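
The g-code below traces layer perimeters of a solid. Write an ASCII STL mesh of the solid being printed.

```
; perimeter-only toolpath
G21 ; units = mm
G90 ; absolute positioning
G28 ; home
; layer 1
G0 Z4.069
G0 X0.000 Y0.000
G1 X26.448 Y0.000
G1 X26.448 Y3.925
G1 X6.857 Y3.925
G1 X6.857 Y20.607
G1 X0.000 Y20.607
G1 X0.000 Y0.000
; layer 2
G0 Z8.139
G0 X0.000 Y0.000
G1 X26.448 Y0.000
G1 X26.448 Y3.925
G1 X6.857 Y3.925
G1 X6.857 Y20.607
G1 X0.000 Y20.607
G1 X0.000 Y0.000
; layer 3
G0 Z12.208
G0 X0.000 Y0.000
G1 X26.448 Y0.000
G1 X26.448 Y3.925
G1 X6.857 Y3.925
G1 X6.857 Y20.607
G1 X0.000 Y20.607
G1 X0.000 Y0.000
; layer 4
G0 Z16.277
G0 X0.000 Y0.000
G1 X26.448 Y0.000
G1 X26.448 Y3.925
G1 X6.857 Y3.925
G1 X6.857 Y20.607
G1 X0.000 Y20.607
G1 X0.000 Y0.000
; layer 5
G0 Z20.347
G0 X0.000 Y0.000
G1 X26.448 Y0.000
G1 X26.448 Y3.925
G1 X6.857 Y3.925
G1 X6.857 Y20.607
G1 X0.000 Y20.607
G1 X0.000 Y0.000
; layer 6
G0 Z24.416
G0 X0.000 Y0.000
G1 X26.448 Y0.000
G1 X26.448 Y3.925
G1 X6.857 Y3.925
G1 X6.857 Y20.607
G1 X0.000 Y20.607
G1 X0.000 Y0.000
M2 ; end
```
solid part
  facet normal 0.0000 0.0000 -1.0000
    outer loop
      vertex 26.448 3.925 0.000
      vertex 26.448 0.000 0.000
      vertex 0.000 0.000 0.000
    endloop
  endfacet
  facet normal 0.0000 0.0000 -1.0000
    outer loop
      vertex 6.857 3.925 0.000
      vertex 26.448 3.925 0.000
      vertex 0.000 0.000 0.000
    endloop
  endfacet
  facet normal 0.0000 0.0000 -1.0000
    outer loop
      vertex 6.857 20.607 0.000
      vertex 6.857 3.925 0.000
      vertex 0.000 0.000 0.000
    endloop
  endfacet
  facet normal 0.0000 0.0000 -1.0000
    outer loop
      vertex 0.000 20.607 0.000
      vertex 6.857 20.607 0.000
      vertex 0.000 0.000 0.000
    endloop
  endfacet
  facet normal 0.0000 0.0000 1.0000
    outer loop
      vertex 0.000 0.000 24.416
      vertex 26.448 0.000 24.416
      vertex 26.448 3.925 24.416
    endloop
  endfacet
  facet normal 0.0000 0.0000 1.0000
    outer loop
      vertex 0.000 0.000 24.416
      vertex 26.448 3.925 24.416
      vertex 6.857 3.925 24.416
    endloop
  endfacet
  facet normal 0.0000 0.0000 1.0000
    outer loop
      vertex 0.000 0.000 24.416
      vertex 6.857 3.925 24.416
      vertex 6.857 20.607 24.416
    endloop
  endfacet
  facet normal 0.0000 0.0000 1.0000
    outer loop
      vertex 0.000 0.000 24.416
      vertex 6.857 20.607 24.416
      vertex 0.000 20.607 24.416
    endloop
  endfacet
  facet normal 0.0000 -1.0000 0.0000
    outer loop
      vertex 0.000 0.000 0.000
      vertex 26.448 0.000 0.000
      vertex 26.448 0.000 24.416
    endloop
  endfacet
  facet normal 0.0000 -1.0000 0.0000
    outer loop
      vertex 0.000 0.000 0.000
      vertex 26.448 0.000 24.416
      vertex 0.000 0.000 24.416
    endloop
  endfacet
  facet normal 1.0000 0.0000 0.0000
    outer loop
      vertex 26.448 0.000 0.000
      vertex 26.448 3.925 0.000
      vertex 26.448 3.925 24.416
    endloop
  endfacet
  facet normal 1.0000 0.0000 0.0000
    outer loop
      vertex 26.448 0.000 0.000
      vertex 26.448 3.925 24.416
      vertex 26.448 0.000 24.416
    endloop
  endfacet
  facet normal 0.0000 1.0000 0.0000
    outer loop
      vertex 26.448 3.925 0.000
      vertex 6.857 3.925 0.000
      vertex 6.857 3.925 24.416
    endloop
  endfacet
  facet normal 0.0000 1.0000 0.0000
    outer loop
      vertex 26.448 3.925 0.000
      vertex 6.857 3.925 24.416
      vertex 26.448 3.925 24.416
    endloop
  endfacet
  facet normal 1.0000 0.0000 0.0000
    outer loop
      vertex 6.857 3.925 0.000
      vertex 6.857 20.607 0.000
      vertex 6.857 20.607 24.416
    endloop
  endfacet
  facet normal 1.0000 0.0000 0.0000
    outer loop
      vertex 6.857 3.925 0.000
      vertex 6.857 20.607 24.416
      vertex 6.857 3.925 24.416
    endloop
  endfacet
  facet normal 0.0000 1.0000 0.0000
    outer loop
      vertex 6.857 20.607 0.000
      vertex 0.000 20.607 0.000
      vertex 0.000 20.607 24.416
    endloop
  endfacet
  facet normal 0.0000 1.0000 0.0000
    outer loop
      vertex 6.857 20.607 0.000
      vertex 0.000 20.607 24.416
      vertex 6.857 20.607 24.416
    endloop
  endfacet
  facet normal -1.0000 0.0000 0.0000
    outer loop
      vertex 0.000 20.607 0.000
      vertex 0.000 0.000 0.000
      vertex 0.000 0.000 24.416
    endloop
  endfacet
  facet normal -1.0000 0.0000 0.0000
    outer loop
      vertex 0.000 20.607 0.000
      vertex 0.000 0.000 24.416
      vertex 0.000 20.607 24.416
    endloop
  endfacet
endsolid part

The G0 Z moves step by Δz≈4.069 mm. Every layer's G1 loop is the same polygon, so the solid is a straight extrusion of it from z=0 to z≈24.4. Closing with flat bottom and top caps and triangulating gives 20 facets — an L-shaped prism: outer 26.4 × 20.6 mm, arm thicknesses ≈ 3.92 mm (horizontal) and 6.86 mm (vertical), extruded 24.4 mm in z.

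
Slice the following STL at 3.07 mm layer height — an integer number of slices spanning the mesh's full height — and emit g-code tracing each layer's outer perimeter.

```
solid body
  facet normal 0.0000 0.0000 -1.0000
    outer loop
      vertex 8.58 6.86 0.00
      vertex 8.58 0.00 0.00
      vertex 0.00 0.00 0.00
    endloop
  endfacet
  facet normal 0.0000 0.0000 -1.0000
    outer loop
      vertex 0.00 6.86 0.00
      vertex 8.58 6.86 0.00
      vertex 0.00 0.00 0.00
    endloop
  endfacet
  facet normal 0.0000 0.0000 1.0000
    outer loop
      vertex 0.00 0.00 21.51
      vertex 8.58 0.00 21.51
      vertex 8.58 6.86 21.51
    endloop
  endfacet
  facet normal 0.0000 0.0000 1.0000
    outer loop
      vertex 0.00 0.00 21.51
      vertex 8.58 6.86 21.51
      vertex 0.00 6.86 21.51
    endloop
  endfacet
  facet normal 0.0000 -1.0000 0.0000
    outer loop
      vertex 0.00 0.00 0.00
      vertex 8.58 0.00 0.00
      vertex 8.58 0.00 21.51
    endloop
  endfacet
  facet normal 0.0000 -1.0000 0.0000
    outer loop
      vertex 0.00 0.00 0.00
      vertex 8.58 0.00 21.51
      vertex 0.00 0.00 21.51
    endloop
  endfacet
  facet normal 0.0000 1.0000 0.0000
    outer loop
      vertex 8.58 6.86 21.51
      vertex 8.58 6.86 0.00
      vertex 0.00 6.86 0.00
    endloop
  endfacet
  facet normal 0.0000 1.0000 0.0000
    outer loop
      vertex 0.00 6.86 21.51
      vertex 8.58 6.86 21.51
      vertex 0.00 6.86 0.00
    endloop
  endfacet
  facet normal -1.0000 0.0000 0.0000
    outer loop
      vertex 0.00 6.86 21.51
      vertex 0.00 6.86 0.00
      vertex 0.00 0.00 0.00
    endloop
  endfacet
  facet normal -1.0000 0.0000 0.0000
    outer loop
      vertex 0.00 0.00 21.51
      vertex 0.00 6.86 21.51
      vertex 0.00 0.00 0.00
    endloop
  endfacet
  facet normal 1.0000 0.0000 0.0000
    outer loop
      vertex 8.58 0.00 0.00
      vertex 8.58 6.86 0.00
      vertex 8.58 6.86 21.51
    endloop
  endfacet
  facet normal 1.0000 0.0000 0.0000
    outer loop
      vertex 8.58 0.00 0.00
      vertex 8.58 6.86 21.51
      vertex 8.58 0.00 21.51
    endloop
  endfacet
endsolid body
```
; perimeter-only toolpath
G21 ; units = mm
G90 ; absolute positioning
G28 ; home
; layer 1
G0 Z3.07
G0 X0.00 Y0.00
G1 X8.58 Y0.00
G1 X8.58 Y6.86
G1 X0.00 Y6.86
G1 X0.00 Y0.00
; layer 2
G0 Z6.15
G0 X0.00 Y0.00
G1 X8.58 Y0.00
G1 X8.58 Y6.86
G1 X0.00 Y6.86
G1 X0.00 Y0.00
; layer 3
G0 Z9.22
G0 X0.00 Y0.00
G1 X8.58 Y0.00
G1 X8.58 Y6.86
G1 X0.00 Y6.86
G1 X0.00 Y0.00
; layer 4
G0 Z12.29
G0 X0.00 Y0.00
G1 X8.58 Y0.00
G1 X8.58 Y6.86
G1 X0.00 Y6.86
G1 X0.00 Y0.00
; layer 5
G0 Z15.36
G0 X0.00 Y0.00
G1 X8.58 Y0.00
G1 X8.58 Y6.86
G1 X0.00 Y6.86
G1 X0.00 Y0.00
; layer 6
G0 Z18.44
G0 X0.00 Y0.00
G1 X8.58 Y0.00
G1 X8.58 Y6.86
G1 X0.00 Y6.86
G1 X0.00 Y0.00
; layer 7
G0 Z21.51
G0 X0.00 Y0.00
G1 X8.58 Y0.00
G1 X8.58 Y6.86
G1 X0.00 Y6.86
G1 X0.00 Y0.00
M2 ; end

The solid is a rectangular box, roughly 8.58 × 6.86 mm footprint and 21.5 mm tall. Slicing at Δz = 3.07 mm — 7 equal slices spanning the solid's height, so layer i sits at z = i·h/7 — gives 7 non-empty perimeters. Each is a 4-segment closed polygon; G0 lifts to the layer z and rapids to the start vertex, then G1 traces the edges.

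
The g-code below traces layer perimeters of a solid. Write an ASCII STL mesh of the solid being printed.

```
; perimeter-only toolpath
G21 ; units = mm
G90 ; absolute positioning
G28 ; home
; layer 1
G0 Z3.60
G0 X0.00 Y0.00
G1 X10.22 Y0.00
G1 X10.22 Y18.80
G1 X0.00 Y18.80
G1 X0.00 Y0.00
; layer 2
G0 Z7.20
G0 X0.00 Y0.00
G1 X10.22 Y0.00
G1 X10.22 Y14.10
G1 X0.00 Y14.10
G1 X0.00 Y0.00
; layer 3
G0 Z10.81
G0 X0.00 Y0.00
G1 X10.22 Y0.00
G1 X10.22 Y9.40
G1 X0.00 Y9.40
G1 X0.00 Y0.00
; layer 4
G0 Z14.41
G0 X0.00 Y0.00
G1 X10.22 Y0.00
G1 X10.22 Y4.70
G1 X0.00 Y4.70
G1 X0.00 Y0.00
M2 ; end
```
solid part
  facet normal 0.0000 0.0000 -1.0000
    outer loop
      vertex 10.22 23.50 0.00
      vertex 10.22 0.00 0.00
      vertex 0.00 0.00 0.00
    endloop
  endfacet
  facet normal 0.0000 0.0000 -1.0000
    outer loop
      vertex 0.00 23.50 0.00
      vertex 10.22 23.50 0.00
      vertex 0.00 0.00 0.00
    endloop
  endfacet
  facet normal 0.0000 -1.0000 0.0000
    outer loop
      vertex 0.00 0.00 0.00
      vertex 10.22 0.00 0.00
      vertex 10.22 0.00 18.01
    endloop
  endfacet
  facet normal 0.0000 -1.0000 0.0000
    outer loop
      vertex 0.00 0.00 0.00
      vertex 10.22 0.00 18.01
      vertex 0.00 0.00 18.01
    endloop
  endfacet
  facet normal 0.0000 0.6083 0.7937
    outer loop
      vertex 0.00 0.00 18.01
      vertex 10.22 0.00 18.01
      vertex 10.22 23.50 0.00
    endloop
  endfacet
  facet normal 0.0000 0.6083 0.7937
    outer loop
      vertex 0.00 0.00 18.01
      vertex 10.22 23.50 0.00
      vertex 0.00 23.50 0.00
    endloop
  endfacet
  facet normal -1.0000 0.0000 0.0000
    outer loop
      vertex 0.00 0.00 18.01
      vertex 0.00 23.50 0.00
      vertex 0.00 0.00 0.00
    endloop
  endfacet
  facet normal 1.0000 0.0000 0.0000
    outer loop
      vertex 10.22 0.00 0.00
      vertex 10.22 23.50 0.00
      vertex 10.22 0.00 18.01
    endloop
  endfacet
endsolid part

The G0 Z moves step by Δz≈3.60 mm. The G1 loops shrink linearly with z, so the solid tapers from its base footprint up to z≈18. Closing with a flat bottom cap and the tapered top and triangulating gives 8 facets — a wedge (ramp): 10.2 × 23.5 mm base, rising to 18 mm along the y=0 edge and sloping linearly to z=0 at y=23.5.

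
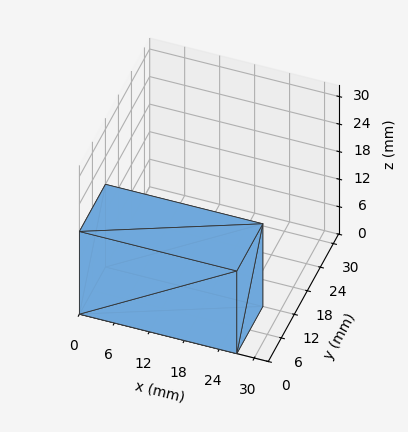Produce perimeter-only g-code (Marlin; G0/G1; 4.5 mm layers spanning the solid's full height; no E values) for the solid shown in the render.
Reading the render: the shape is a rectangular box, roughly 27 × 12 mm footprint and 18 mm tall (dimensions read to the nearest mm from the axis ticks). For the g-code, the solid's height is divided into equal slices at the stated Δz and each level perimeter traced with G1 moves after a G0 lift.

; perimeter-only toolpath
G21 ; units = mm
G90 ; absolute positioning
G28 ; home
; layer 1
G0 Z4.5
G0 X0.0 Y0.0
G1 X27.0 Y0.0
G1 X27.0 Y12.0
G1 X0.0 Y12.0
G1 X0.0 Y0.0
; layer 2
G0 Z9.0
G0 X0.0 Y0.0
G1 X27.0 Y0.0
G1 X27.0 Y12.0
G1 X0.0 Y12.0
G1 X0.0 Y0.0
; layer 3
G0 Z13.5
G0 X0.0 Y0.0
G1 X27.0 Y0.0
G1 X27.0 Y12.0
G1 X0.0 Y12.0
G1 X0.0 Y0.0
; layer 4
G0 Z18.0
G0 X0.0 Y0.0
G1 X27.0 Y0.0
G1 X27.0 Y12.0
G1 X0.0 Y12.0
G1 X0.0 Y0.0
M2 ; end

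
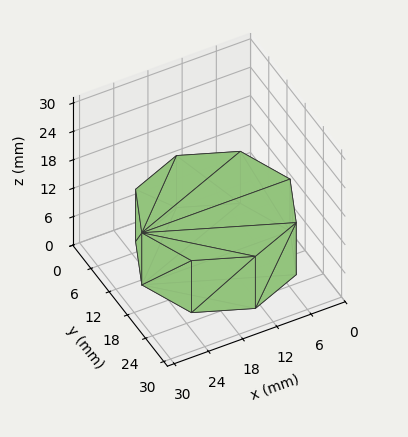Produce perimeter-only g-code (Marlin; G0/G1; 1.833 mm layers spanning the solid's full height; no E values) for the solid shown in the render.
Reading the render: the shape is a regular 8-sided prism (a cylinder approximated with 8 flat sides), circumscribed radius ≈ 13 mm, height ≈ 11 mm (dimensions read to the nearest mm from the axis ticks). For the g-code, the solid's height is divided into equal slices at the stated Δz and each level perimeter traced with G1 moves after a G0 lift.

; perimeter-only toolpath
G21 ; units = mm
G90 ; absolute positioning
G28 ; home
; layer 1
G0 Z1.833
G0 X26.000 Y13.000
G1 X22.192 Y22.192
G1 X13.000 Y26.000
G1 X3.808 Y22.192
G1 X0.000 Y13.000
G1 X3.808 Y3.808
G1 X13.000 Y0.000
G1 X22.192 Y3.808
G1 X26.000 Y13.000
; layer 2
G0 Z3.667
G0 X26.000 Y13.000
G1 X22.192 Y22.192
G1 X13.000 Y26.000
G1 X3.808 Y22.192
G1 X0.000 Y13.000
G1 X3.808 Y3.808
G1 X13.000 Y0.000
G1 X22.192 Y3.808
G1 X26.000 Y13.000
; layer 3
G0 Z5.500
G0 X26.000 Y13.000
G1 X22.192 Y22.192
G1 X13.000 Y26.000
G1 X3.808 Y22.192
G1 X0.000 Y13.000
G1 X3.808 Y3.808
G1 X13.000 Y0.000
G1 X22.192 Y3.808
G1 X26.000 Y13.000
; layer 4
G0 Z7.333
G0 X26.000 Y13.000
G1 X22.192 Y22.192
G1 X13.000 Y26.000
G1 X3.808 Y22.192
G1 X0.000 Y13.000
G1 X3.808 Y3.808
G1 X13.000 Y0.000
G1 X22.192 Y3.808
G1 X26.000 Y13.000
; layer 5
G0 Z9.167
G0 X26.000 Y13.000
G1 X22.192 Y22.192
G1 X13.000 Y26.000
G1 X3.808 Y22.192
G1 X0.000 Y13.000
G1 X3.808 Y3.808
G1 X13.000 Y0.000
G1 X22.192 Y3.808
G1 X26.000 Y13.000
; layer 6
G0 Z11.000
G0 X26.000 Y13.000
G1 X22.192 Y22.192
G1 X13.000 Y26.000
G1 X3.808 Y22.192
G1 X0.000 Y13.000
G1 X3.808 Y3.808
G1 X13.000 Y0.000
G1 X22.192 Y3.808
G1 X26.000 Y13.000
M2 ; end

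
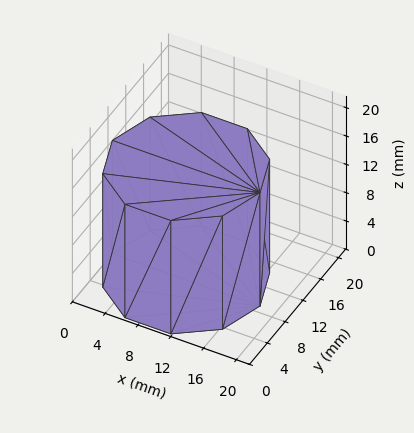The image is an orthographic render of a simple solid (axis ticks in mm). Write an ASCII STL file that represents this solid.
Reading the render: the shape is a regular 10-sided prism (a cylinder approximated with 10 flat sides), circumscribed radius ≈ 9 mm, height ≈ 16 mm (dimensions read to the nearest mm from the axis ticks). For the STL, each face is triangulated and given an outward normal.

solid part
  facet normal 0.0000 0.0000 -1.0000
    outer loop
      vertex 11.8 17.6 0.0
      vertex 16.3 14.3 0.0
      vertex 18.0 9.0 0.0
    endloop
  endfacet
  facet normal 0.0000 0.0000 -1.0000
    outer loop
      vertex 6.2 17.6 0.0
      vertex 11.8 17.6 0.0
      vertex 18.0 9.0 0.0
    endloop
  endfacet
  facet normal 0.0000 0.0000 -1.0000
    outer loop
      vertex 1.7 14.3 0.0
      vertex 6.2 17.6 0.0
      vertex 18.0 9.0 0.0
    endloop
  endfacet
  facet normal 0.0000 0.0000 -1.0000
    outer loop
      vertex 0.0 9.0 0.0
      vertex 1.7 14.3 0.0
      vertex 18.0 9.0 0.0
    endloop
  endfacet
  facet normal 0.0000 0.0000 -1.0000
    outer loop
      vertex 1.7 3.7 0.0
      vertex 0.0 9.0 0.0
      vertex 18.0 9.0 0.0
    endloop
  endfacet
  facet normal 0.0000 0.0000 -1.0000
    outer loop
      vertex 6.2 0.4 0.0
      vertex 1.7 3.7 0.0
      vertex 18.0 9.0 0.0
    endloop
  endfacet
  facet normal 0.0000 0.0000 -1.0000
    outer loop
      vertex 11.8 0.4 0.0
      vertex 6.2 0.4 0.0
      vertex 18.0 9.0 0.0
    endloop
  endfacet
  facet normal 0.0000 0.0000 -1.0000
    outer loop
      vertex 16.3 3.7 0.0
      vertex 11.8 0.4 0.0
      vertex 18.0 9.0 0.0
    endloop
  endfacet
  facet normal 0.0000 0.0000 1.0000
    outer loop
      vertex 18.0 9.0 16.0
      vertex 16.3 14.3 16.0
      vertex 11.8 17.6 16.0
    endloop
  endfacet
  facet normal 0.0000 0.0000 1.0000
    outer loop
      vertex 18.0 9.0 16.0
      vertex 11.8 17.6 16.0
      vertex 6.2 17.6 16.0
    endloop
  endfacet
  facet normal 0.0000 0.0000 1.0000
    outer loop
      vertex 18.0 9.0 16.0
      vertex 6.2 17.6 16.0
      vertex 1.7 14.3 16.0
    endloop
  endfacet
  facet normal 0.0000 0.0000 1.0000
    outer loop
      vertex 18.0 9.0 16.0
      vertex 1.7 14.3 16.0
      vertex 0.0 9.0 16.0
    endloop
  endfacet
  facet normal 0.0000 0.0000 1.0000
    outer loop
      vertex 18.0 9.0 16.0
      vertex 0.0 9.0 16.0
      vertex 1.7 3.7 16.0
    endloop
  endfacet
  facet normal 0.0000 0.0000 1.0000
    outer loop
      vertex 18.0 9.0 16.0
      vertex 1.7 3.7 16.0
      vertex 6.2 0.4 16.0
    endloop
  endfacet
  facet normal 0.0000 0.0000 1.0000
    outer loop
      vertex 18.0 9.0 16.0
      vertex 6.2 0.4 16.0
      vertex 11.8 0.4 16.0
    endloop
  endfacet
  facet normal 0.0000 0.0000 1.0000
    outer loop
      vertex 18.0 9.0 16.0
      vertex 11.8 0.4 16.0
      vertex 16.3 3.7 16.0
    endloop
  endfacet
  facet normal 0.9522 0.3054 0.0000
    outer loop
      vertex 18.0 9.0 0.0
      vertex 16.3 14.3 0.0
      vertex 16.3 14.3 16.0
    endloop
  endfacet
  facet normal 0.9522 0.3054 0.0000
    outer loop
      vertex 18.0 9.0 0.0
      vertex 16.3 14.3 16.0
      vertex 18.0 9.0 16.0
    endloop
  endfacet
  facet normal 0.5914 0.8064 0.0000
    outer loop
      vertex 16.3 14.3 0.0
      vertex 11.8 17.6 0.0
      vertex 11.8 17.6 16.0
    endloop
  endfacet
  facet normal 0.5914 0.8064 0.0000
    outer loop
      vertex 16.3 14.3 0.0
      vertex 11.8 17.6 16.0
      vertex 16.3 14.3 16.0
    endloop
  endfacet
  facet normal 0.0000 1.0000 0.0000
    outer loop
      vertex 11.8 17.6 0.0
      vertex 6.2 17.6 0.0
      vertex 6.2 17.6 16.0
    endloop
  endfacet
  facet normal 0.0000 1.0000 0.0000
    outer loop
      vertex 11.8 17.6 0.0
      vertex 6.2 17.6 16.0
      vertex 11.8 17.6 16.0
    endloop
  endfacet
  facet normal -0.5914 0.8064 0.0000
    outer loop
      vertex 6.2 17.6 0.0
      vertex 1.7 14.3 0.0
      vertex 1.7 14.3 16.0
    endloop
  endfacet
  facet normal -0.5914 0.8064 0.0000
    outer loop
      vertex 6.2 17.6 0.0
      vertex 1.7 14.3 16.0
      vertex 6.2 17.6 16.0
    endloop
  endfacet
  facet normal -0.9522 0.3054 0.0000
    outer loop
      vertex 1.7 14.3 0.0
      vertex 0.0 9.0 0.0
      vertex 0.0 9.0 16.0
    endloop
  endfacet
  facet normal -0.9522 0.3054 0.0000
    outer loop
      vertex 1.7 14.3 0.0
      vertex 0.0 9.0 16.0
      vertex 1.7 14.3 16.0
    endloop
  endfacet
  facet normal -0.9522 -0.3054 0.0000
    outer loop
      vertex 0.0 9.0 0.0
      vertex 1.7 3.7 0.0
      vertex 1.7 3.7 16.0
    endloop
  endfacet
  facet normal -0.9522 -0.3054 0.0000
    outer loop
      vertex 0.0 9.0 0.0
      vertex 1.7 3.7 16.0
      vertex 0.0 9.0 16.0
    endloop
  endfacet
  facet normal -0.5914 -0.8064 0.0000
    outer loop
      vertex 1.7 3.7 0.0
      vertex 6.2 0.4 0.0
      vertex 6.2 0.4 16.0
    endloop
  endfacet
  facet normal -0.5914 -0.8064 0.0000
    outer loop
      vertex 1.7 3.7 0.0
      vertex 6.2 0.4 16.0
      vertex 1.7 3.7 16.0
    endloop
  endfacet
  facet normal 0.0000 -1.0000 0.0000
    outer loop
      vertex 6.2 0.4 0.0
      vertex 11.8 0.4 0.0
      vertex 11.8 0.4 16.0
    endloop
  endfacet
  facet normal 0.0000 -1.0000 0.0000
    outer loop
      vertex 6.2 0.4 0.0
      vertex 11.8 0.4 16.0
      vertex 6.2 0.4 16.0
    endloop
  endfacet
  facet normal 0.5914 -0.8064 0.0000
    outer loop
      vertex 11.8 0.4 0.0
      vertex 16.3 3.7 0.0
      vertex 16.3 3.7 16.0
    endloop
  endfacet
  facet normal 0.5914 -0.8064 0.0000
    outer loop
      vertex 11.8 0.4 0.0
      vertex 16.3 3.7 16.0
      vertex 11.8 0.4 16.0
    endloop
  endfacet
  facet normal 0.9522 -0.3054 0.0000
    outer loop
      vertex 16.3 3.7 0.0
      vertex 18.0 9.0 0.0
      vertex 18.0 9.0 16.0
    endloop
  endfacet
  facet normal 0.9522 -0.3054 0.0000
    outer loop
      vertex 16.3 3.7 0.0
      vertex 18.0 9.0 16.0
      vertex 16.3 3.7 16.0
    endloop
  endfacet
endsolid part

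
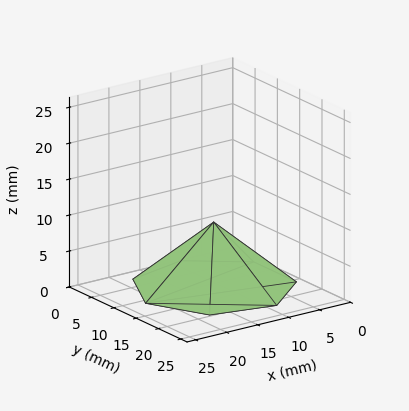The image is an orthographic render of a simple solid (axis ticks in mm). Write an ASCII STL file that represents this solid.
Reading the render: the shape is a regular 7-sided pyramid, base circumscribed radius ≈ 11 mm, apex at z ≈ 9 mm (dimensions read to the nearest mm from the axis ticks). For the STL, each face is triangulated and given an outward normal.

solid part
  facet normal 0.0000 0.0000 -1.0000
    outer loop
      vertex 8.55 21.72 0.00
      vertex 17.86 19.60 0.00
      vertex 22.00 11.00 0.00
    endloop
  endfacet
  facet normal 0.0000 0.0000 -1.0000
    outer loop
      vertex 1.09 15.77 0.00
      vertex 8.55 21.72 0.00
      vertex 22.00 11.00 0.00
    endloop
  endfacet
  facet normal 0.0000 0.0000 -1.0000
    outer loop
      vertex 1.09 6.23 0.00
      vertex 1.09 15.77 0.00
      vertex 22.00 11.00 0.00
    endloop
  endfacet
  facet normal 0.0000 0.0000 -1.0000
    outer loop
      vertex 8.55 0.28 0.00
      vertex 1.09 6.23 0.00
      vertex 22.00 11.00 0.00
    endloop
  endfacet
  facet normal 0.0000 0.0000 -1.0000
    outer loop
      vertex 17.86 2.40 0.00
      vertex 8.55 0.28 0.00
      vertex 22.00 11.00 0.00
    endloop
  endfacet
  facet normal 0.6057 0.2916 0.7403
    outer loop
      vertex 22.00 11.00 0.00
      vertex 17.86 19.60 0.00
      vertex 11.00 11.00 9.00
    endloop
  endfacet
  facet normal 0.1493 0.6556 0.7402
    outer loop
      vertex 17.86 19.60 0.00
      vertex 8.55 21.72 0.00
      vertex 11.00 11.00 9.00
    endloop
  endfacet
  facet normal -0.4192 0.5256 0.7402
    outer loop
      vertex 8.55 21.72 0.00
      vertex 1.09 15.77 0.00
      vertex 11.00 11.00 9.00
    endloop
  endfacet
  facet normal -0.6723 0.0000 0.7403
    outer loop
      vertex 1.09 15.77 0.00
      vertex 1.09 6.23 0.00
      vertex 11.00 11.00 9.00
    endloop
  endfacet
  facet normal -0.4192 -0.5256 0.7402
    outer loop
      vertex 1.09 6.23 0.00
      vertex 8.55 0.28 0.00
      vertex 11.00 11.00 9.00
    endloop
  endfacet
  facet normal 0.1493 -0.6556 0.7402
    outer loop
      vertex 8.55 0.28 0.00
      vertex 17.86 2.40 0.00
      vertex 11.00 11.00 9.00
    endloop
  endfacet
  facet normal 0.6057 -0.2916 0.7403
    outer loop
      vertex 17.86 2.40 0.00
      vertex 22.00 11.00 0.00
      vertex 11.00 11.00 9.00
    endloop
  endfacet
endsolid part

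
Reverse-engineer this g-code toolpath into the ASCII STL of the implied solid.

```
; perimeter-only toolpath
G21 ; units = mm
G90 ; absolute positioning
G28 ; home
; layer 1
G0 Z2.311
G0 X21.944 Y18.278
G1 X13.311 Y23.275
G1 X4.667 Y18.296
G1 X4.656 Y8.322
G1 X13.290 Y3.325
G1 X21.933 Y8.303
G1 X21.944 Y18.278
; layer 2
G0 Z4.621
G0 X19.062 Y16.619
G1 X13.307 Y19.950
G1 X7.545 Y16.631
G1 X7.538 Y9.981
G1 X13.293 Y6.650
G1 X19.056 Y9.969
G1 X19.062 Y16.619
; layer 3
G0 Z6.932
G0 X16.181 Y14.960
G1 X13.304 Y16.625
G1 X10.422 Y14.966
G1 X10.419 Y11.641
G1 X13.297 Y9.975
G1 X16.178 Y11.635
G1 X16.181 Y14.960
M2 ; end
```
solid part
  facet normal 0.0000 0.0000 -1.0000
    outer loop
      vertex 1.789 19.962 0.000
      vertex 13.314 26.600 0.000
      vertex 24.825 19.938 0.000
    endloop
  endfacet
  facet normal 0.0000 0.0000 -1.0000
    outer loop
      vertex 1.775 6.662 0.000
      vertex 1.789 19.962 0.000
      vertex 24.825 19.938 0.000
    endloop
  endfacet
  facet normal 0.0000 0.0000 -1.0000
    outer loop
      vertex 13.286 0.000 0.000
      vertex 1.775 6.662 0.000
      vertex 24.825 19.938 0.000
    endloop
  endfacet
  facet normal 0.0000 0.0000 -1.0000
    outer loop
      vertex 24.811 6.638 0.000
      vertex 13.286 0.000 0.000
      vertex 24.825 19.938 0.000
    endloop
  endfacet
  facet normal 0.3135 0.5417 0.7800
    outer loop
      vertex 24.825 19.938 0.000
      vertex 13.314 26.600 0.000
      vertex 13.300 13.300 9.242
    endloop
  endfacet
  facet normal -0.3124 0.5423 0.7800
    outer loop
      vertex 13.314 26.600 0.000
      vertex 1.789 19.962 0.000
      vertex 13.300 13.300 9.242
    endloop
  endfacet
  facet normal -0.6258 0.0007 0.7800
    outer loop
      vertex 1.789 19.962 0.000
      vertex 1.775 6.662 0.000
      vertex 13.300 13.300 9.242
    endloop
  endfacet
  facet normal -0.3135 -0.5417 0.7800
    outer loop
      vertex 1.775 6.662 0.000
      vertex 13.286 0.000 0.000
      vertex 13.300 13.300 9.242
    endloop
  endfacet
  facet normal 0.3124 -0.5423 0.7800
    outer loop
      vertex 13.286 0.000 0.000
      vertex 24.811 6.638 0.000
      vertex 13.300 13.300 9.242
    endloop
  endfacet
  facet normal 0.6258 -0.0007 0.7800
    outer loop
      vertex 24.811 6.638 0.000
      vertex 24.825 19.938 0.000
      vertex 13.300 13.300 9.242
    endloop
  endfacet
endsolid part

The G0 Z moves step by Δz≈2.311 mm. The G1 loops shrink linearly with z, so the solid tapers from its base footprint up to z≈9.24. Closing with a flat bottom cap and the tapered top and triangulating gives 10 facets — a regular 6-sided pyramid, base circumscribed radius ≈ 13.3 mm, apex at z ≈ 9.24 mm.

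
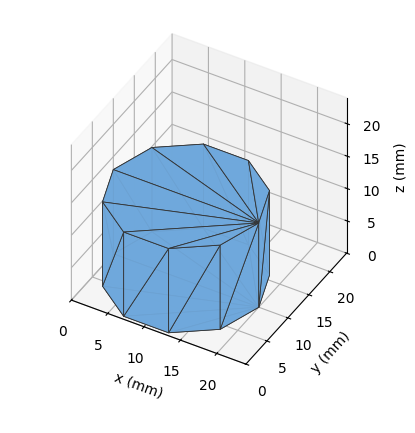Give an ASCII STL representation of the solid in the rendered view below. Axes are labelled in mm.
Reading the render: the shape is a regular 10-sided prism (a cylinder approximated with 10 flat sides), circumscribed radius ≈ 10 mm, height ≈ 13 mm (dimensions read to the nearest mm from the axis ticks). For the STL, each face is triangulated and given an outward normal.

solid part
  facet normal 0.0000 0.0000 -1.0000
    outer loop
      vertex 13.09 19.51 0.00
      vertex 18.09 15.88 0.00
      vertex 20.00 10.00 0.00
    endloop
  endfacet
  facet normal 0.0000 0.0000 -1.0000
    outer loop
      vertex 6.91 19.51 0.00
      vertex 13.09 19.51 0.00
      vertex 20.00 10.00 0.00
    endloop
  endfacet
  facet normal 0.0000 0.0000 -1.0000
    outer loop
      vertex 1.91 15.88 0.00
      vertex 6.91 19.51 0.00
      vertex 20.00 10.00 0.00
    endloop
  endfacet
  facet normal 0.0000 0.0000 -1.0000
    outer loop
      vertex 0.00 10.00 0.00
      vertex 1.91 15.88 0.00
      vertex 20.00 10.00 0.00
    endloop
  endfacet
  facet normal 0.0000 0.0000 -1.0000
    outer loop
      vertex 1.91 4.12 0.00
      vertex 0.00 10.00 0.00
      vertex 20.00 10.00 0.00
    endloop
  endfacet
  facet normal 0.0000 0.0000 -1.0000
    outer loop
      vertex 6.91 0.49 0.00
      vertex 1.91 4.12 0.00
      vertex 20.00 10.00 0.00
    endloop
  endfacet
  facet normal 0.0000 0.0000 -1.0000
    outer loop
      vertex 13.09 0.49 0.00
      vertex 6.91 0.49 0.00
      vertex 20.00 10.00 0.00
    endloop
  endfacet
  facet normal 0.0000 0.0000 -1.0000
    outer loop
      vertex 18.09 4.12 0.00
      vertex 13.09 0.49 0.00
      vertex 20.00 10.00 0.00
    endloop
  endfacet
  facet normal 0.0000 0.0000 1.0000
    outer loop
      vertex 20.00 10.00 13.00
      vertex 18.09 15.88 13.00
      vertex 13.09 19.51 13.00
    endloop
  endfacet
  facet normal 0.0000 0.0000 1.0000
    outer loop
      vertex 20.00 10.00 13.00
      vertex 13.09 19.51 13.00
      vertex 6.91 19.51 13.00
    endloop
  endfacet
  facet normal 0.0000 0.0000 1.0000
    outer loop
      vertex 20.00 10.00 13.00
      vertex 6.91 19.51 13.00
      vertex 1.91 15.88 13.00
    endloop
  endfacet
  facet normal 0.0000 0.0000 1.0000
    outer loop
      vertex 20.00 10.00 13.00
      vertex 1.91 15.88 13.00
      vertex 0.00 10.00 13.00
    endloop
  endfacet
  facet normal 0.0000 0.0000 1.0000
    outer loop
      vertex 20.00 10.00 13.00
      vertex 0.00 10.00 13.00
      vertex 1.91 4.12 13.00
    endloop
  endfacet
  facet normal 0.0000 0.0000 1.0000
    outer loop
      vertex 20.00 10.00 13.00
      vertex 1.91 4.12 13.00
      vertex 6.91 0.49 13.00
    endloop
  endfacet
  facet normal 0.0000 0.0000 1.0000
    outer loop
      vertex 20.00 10.00 13.00
      vertex 6.91 0.49 13.00
      vertex 13.09 0.49 13.00
    endloop
  endfacet
  facet normal 0.0000 0.0000 1.0000
    outer loop
      vertex 20.00 10.00 13.00
      vertex 13.09 0.49 13.00
      vertex 18.09 4.12 13.00
    endloop
  endfacet
  facet normal 0.9511 0.3089 0.0000
    outer loop
      vertex 20.00 10.00 0.00
      vertex 18.09 15.88 0.00
      vertex 18.09 15.88 13.00
    endloop
  endfacet
  facet normal 0.9511 0.3089 0.0000
    outer loop
      vertex 20.00 10.00 0.00
      vertex 18.09 15.88 13.00
      vertex 20.00 10.00 13.00
    endloop
  endfacet
  facet normal 0.5875 0.8092 0.0000
    outer loop
      vertex 18.09 15.88 0.00
      vertex 13.09 19.51 0.00
      vertex 13.09 19.51 13.00
    endloop
  endfacet
  facet normal 0.5875 0.8092 0.0000
    outer loop
      vertex 18.09 15.88 0.00
      vertex 13.09 19.51 13.00
      vertex 18.09 15.88 13.00
    endloop
  endfacet
  facet normal 0.0000 1.0000 0.0000
    outer loop
      vertex 13.09 19.51 0.00
      vertex 6.91 19.51 0.00
      vertex 6.91 19.51 13.00
    endloop
  endfacet
  facet normal 0.0000 1.0000 0.0000
    outer loop
      vertex 13.09 19.51 0.00
      vertex 6.91 19.51 13.00
      vertex 13.09 19.51 13.00
    endloop
  endfacet
  facet normal -0.5875 0.8092 0.0000
    outer loop
      vertex 6.91 19.51 0.00
      vertex 1.91 15.88 0.00
      vertex 1.91 15.88 13.00
    endloop
  endfacet
  facet normal -0.5875 0.8092 0.0000
    outer loop
      vertex 6.91 19.51 0.00
      vertex 1.91 15.88 13.00
      vertex 6.91 19.51 13.00
    endloop
  endfacet
  facet normal -0.9511 0.3089 0.0000
    outer loop
      vertex 1.91 15.88 0.00
      vertex 0.00 10.00 0.00
      vertex 0.00 10.00 13.00
    endloop
  endfacet
  facet normal -0.9511 0.3089 0.0000
    outer loop
      vertex 1.91 15.88 0.00
      vertex 0.00 10.00 13.00
      vertex 1.91 15.88 13.00
    endloop
  endfacet
  facet normal -0.9511 -0.3089 0.0000
    outer loop
      vertex 0.00 10.00 0.00
      vertex 1.91 4.12 0.00
      vertex 1.91 4.12 13.00
    endloop
  endfacet
  facet normal -0.9511 -0.3089 0.0000
    outer loop
      vertex 0.00 10.00 0.00
      vertex 1.91 4.12 13.00
      vertex 0.00 10.00 13.00
    endloop
  endfacet
  facet normal -0.5875 -0.8092 0.0000
    outer loop
      vertex 1.91 4.12 0.00
      vertex 6.91 0.49 0.00
      vertex 6.91 0.49 13.00
    endloop
  endfacet
  facet normal -0.5875 -0.8092 0.0000
    outer loop
      vertex 1.91 4.12 0.00
      vertex 6.91 0.49 13.00
      vertex 1.91 4.12 13.00
    endloop
  endfacet
  facet normal 0.0000 -1.0000 0.0000
    outer loop
      vertex 6.91 0.49 0.00
      vertex 13.09 0.49 0.00
      vertex 13.09 0.49 13.00
    endloop
  endfacet
  facet normal 0.0000 -1.0000 0.0000
    outer loop
      vertex 6.91 0.49 0.00
      vertex 13.09 0.49 13.00
      vertex 6.91 0.49 13.00
    endloop
  endfacet
  facet normal 0.5875 -0.8092 0.0000
    outer loop
      vertex 13.09 0.49 0.00
      vertex 18.09 4.12 0.00
      vertex 18.09 4.12 13.00
    endloop
  endfacet
  facet normal 0.5875 -0.8092 0.0000
    outer loop
      vertex 13.09 0.49 0.00
      vertex 18.09 4.12 13.00
      vertex 13.09 0.49 13.00
    endloop
  endfacet
  facet normal 0.9511 -0.3089 0.0000
    outer loop
      vertex 18.09 4.12 0.00
      vertex 20.00 10.00 0.00
      vertex 20.00 10.00 13.00
    endloop
  endfacet
  facet normal 0.9511 -0.3089 0.0000
    outer loop
      vertex 18.09 4.12 0.00
      vertex 20.00 10.00 13.00
      vertex 18.09 4.12 13.00
    endloop
  endfacet
endsolid part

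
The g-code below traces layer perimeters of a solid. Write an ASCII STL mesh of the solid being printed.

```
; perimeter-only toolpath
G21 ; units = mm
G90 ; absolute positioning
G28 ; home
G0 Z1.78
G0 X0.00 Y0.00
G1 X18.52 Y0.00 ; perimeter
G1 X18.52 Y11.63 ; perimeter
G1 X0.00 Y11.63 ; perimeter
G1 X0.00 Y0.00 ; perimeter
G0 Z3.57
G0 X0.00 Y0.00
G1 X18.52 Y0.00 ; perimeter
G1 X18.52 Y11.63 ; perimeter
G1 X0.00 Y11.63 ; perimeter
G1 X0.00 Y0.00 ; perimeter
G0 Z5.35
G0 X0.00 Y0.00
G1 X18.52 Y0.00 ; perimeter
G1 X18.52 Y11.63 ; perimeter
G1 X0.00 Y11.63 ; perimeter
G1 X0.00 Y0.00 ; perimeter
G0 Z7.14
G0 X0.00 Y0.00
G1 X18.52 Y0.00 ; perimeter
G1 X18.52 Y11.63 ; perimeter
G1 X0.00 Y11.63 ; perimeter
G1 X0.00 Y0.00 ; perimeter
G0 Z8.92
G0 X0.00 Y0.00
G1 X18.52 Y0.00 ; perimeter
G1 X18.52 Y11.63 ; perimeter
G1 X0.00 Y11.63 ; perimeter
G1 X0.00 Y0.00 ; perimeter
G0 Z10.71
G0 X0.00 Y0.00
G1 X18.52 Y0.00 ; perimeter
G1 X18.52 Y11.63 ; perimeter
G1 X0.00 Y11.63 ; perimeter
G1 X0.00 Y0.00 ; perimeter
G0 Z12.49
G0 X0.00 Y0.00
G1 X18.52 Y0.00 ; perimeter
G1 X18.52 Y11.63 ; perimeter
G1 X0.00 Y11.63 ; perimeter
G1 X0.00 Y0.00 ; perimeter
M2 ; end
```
solid part
  facet normal 0.0000 0.0000 -1.0000
    outer loop
      vertex 18.52 11.63 0.00
      vertex 18.52 0.00 0.00
      vertex 0.00 0.00 0.00
    endloop
  endfacet
  facet normal 0.0000 0.0000 -1.0000
    outer loop
      vertex 0.00 11.63 0.00
      vertex 18.52 11.63 0.00
      vertex 0.00 0.00 0.00
    endloop
  endfacet
  facet normal 0.0000 0.0000 1.0000
    outer loop
      vertex 0.00 0.00 12.49
      vertex 18.52 0.00 12.49
      vertex 18.52 11.63 12.49
    endloop
  endfacet
  facet normal 0.0000 0.0000 1.0000
    outer loop
      vertex 0.00 0.00 12.49
      vertex 18.52 11.63 12.49
      vertex 0.00 11.63 12.49
    endloop
  endfacet
  facet normal 0.0000 -1.0000 0.0000
    outer loop
      vertex 0.00 0.00 0.00
      vertex 18.52 0.00 0.00
      vertex 18.52 0.00 12.49
    endloop
  endfacet
  facet normal 0.0000 -1.0000 0.0000
    outer loop
      vertex 0.00 0.00 0.00
      vertex 18.52 0.00 12.49
      vertex 0.00 0.00 12.49
    endloop
  endfacet
  facet normal 0.0000 1.0000 0.0000
    outer loop
      vertex 18.52 11.63 12.49
      vertex 18.52 11.63 0.00
      vertex 0.00 11.63 0.00
    endloop
  endfacet
  facet normal 0.0000 1.0000 0.0000
    outer loop
      vertex 0.00 11.63 12.49
      vertex 18.52 11.63 12.49
      vertex 0.00 11.63 0.00
    endloop
  endfacet
  facet normal -1.0000 0.0000 0.0000
    outer loop
      vertex 0.00 11.63 12.49
      vertex 0.00 11.63 0.00
      vertex 0.00 0.00 0.00
    endloop
  endfacet
  facet normal -1.0000 0.0000 0.0000
    outer loop
      vertex 0.00 0.00 12.49
      vertex 0.00 11.63 12.49
      vertex 0.00 0.00 0.00
    endloop
  endfacet
  facet normal 1.0000 0.0000 0.0000
    outer loop
      vertex 18.52 0.00 0.00
      vertex 18.52 11.63 0.00
      vertex 18.52 11.63 12.49
    endloop
  endfacet
  facet normal 1.0000 0.0000 0.0000
    outer loop
      vertex 18.52 0.00 0.00
      vertex 18.52 11.63 12.49
      vertex 18.52 0.00 12.49
    endloop
  endfacet
endsolid part

The G0 Z moves step by Δz≈1.78 mm. Every layer's G1 loop is the same polygon, so the solid is a straight extrusion of it from z=0 to z≈12.5. Closing with flat bottom and top caps and triangulating gives 12 facets — a rectangular box, roughly 18.5 × 11.6 mm footprint and 12.5 mm tall.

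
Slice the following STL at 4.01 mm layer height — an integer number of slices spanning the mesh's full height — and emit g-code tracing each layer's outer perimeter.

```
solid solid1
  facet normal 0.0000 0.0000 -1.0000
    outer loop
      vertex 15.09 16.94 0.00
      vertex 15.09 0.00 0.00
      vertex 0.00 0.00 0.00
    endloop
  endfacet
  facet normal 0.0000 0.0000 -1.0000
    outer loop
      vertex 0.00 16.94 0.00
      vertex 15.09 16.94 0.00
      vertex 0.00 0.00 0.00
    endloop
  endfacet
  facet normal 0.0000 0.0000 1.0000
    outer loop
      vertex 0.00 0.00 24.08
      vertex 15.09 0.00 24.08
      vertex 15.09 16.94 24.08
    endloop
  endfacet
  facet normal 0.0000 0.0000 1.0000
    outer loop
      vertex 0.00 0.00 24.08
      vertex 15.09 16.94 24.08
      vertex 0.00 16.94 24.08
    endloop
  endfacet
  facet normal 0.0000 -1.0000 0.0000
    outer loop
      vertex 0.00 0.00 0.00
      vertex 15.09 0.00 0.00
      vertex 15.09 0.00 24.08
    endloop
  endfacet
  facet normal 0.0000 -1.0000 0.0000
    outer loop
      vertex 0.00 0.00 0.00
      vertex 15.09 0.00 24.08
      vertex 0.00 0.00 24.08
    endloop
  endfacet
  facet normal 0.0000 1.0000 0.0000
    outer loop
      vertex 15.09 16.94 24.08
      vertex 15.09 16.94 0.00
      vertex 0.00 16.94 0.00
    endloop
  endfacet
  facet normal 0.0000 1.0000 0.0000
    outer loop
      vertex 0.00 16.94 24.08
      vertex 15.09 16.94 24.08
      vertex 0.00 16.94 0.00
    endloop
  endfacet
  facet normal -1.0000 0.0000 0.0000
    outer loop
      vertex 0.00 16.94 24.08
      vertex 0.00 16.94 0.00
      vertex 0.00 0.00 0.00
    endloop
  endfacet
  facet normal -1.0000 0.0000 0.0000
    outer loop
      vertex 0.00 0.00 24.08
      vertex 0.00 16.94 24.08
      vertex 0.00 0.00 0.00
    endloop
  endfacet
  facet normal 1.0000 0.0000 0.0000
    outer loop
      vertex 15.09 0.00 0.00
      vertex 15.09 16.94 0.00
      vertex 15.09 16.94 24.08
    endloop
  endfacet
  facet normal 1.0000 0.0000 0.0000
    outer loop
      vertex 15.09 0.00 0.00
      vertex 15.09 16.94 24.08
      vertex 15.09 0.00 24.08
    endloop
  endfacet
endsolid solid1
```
; perimeter-only toolpath
G21 ; units = mm
G90 ; absolute positioning
G28 ; home
; layer 1
G0 Z4.01
G0 X0.00 Y0.00
G1 X15.09 Y0.00
G1 X15.09 Y16.94
G1 X0.00 Y16.94
G1 X0.00 Y0.00
; layer 2
G0 Z8.03
G0 X0.00 Y0.00
G1 X15.09 Y0.00
G1 X15.09 Y16.94
G1 X0.00 Y16.94
G1 X0.00 Y0.00
; layer 3
G0 Z12.04
G0 X0.00 Y0.00
G1 X15.09 Y0.00
G1 X15.09 Y16.94
G1 X0.00 Y16.94
G1 X0.00 Y0.00
; layer 4
G0 Z16.05
G0 X0.00 Y0.00
G1 X15.09 Y0.00
G1 X15.09 Y16.94
G1 X0.00 Y16.94
G1 X0.00 Y0.00
; layer 5
G0 Z20.07
G0 X0.00 Y0.00
G1 X15.09 Y0.00
G1 X15.09 Y16.94
G1 X0.00 Y16.94
G1 X0.00 Y0.00
; layer 6
G0 Z24.08
G0 X0.00 Y0.00
G1 X15.09 Y0.00
G1 X15.09 Y16.94
G1 X0.00 Y16.94
G1 X0.00 Y0.00
M2 ; end

The solid is a rectangular box, roughly 15.1 × 16.9 mm footprint and 24.1 mm tall. Slicing at Δz = 4.01 mm — 6 equal slices spanning the solid's height, so layer i sits at z = i·h/6 — gives 6 non-empty perimeters. Each is a 4-segment closed polygon; G0 lifts to the layer z and rapids to the start vertex, then G1 traces the edges.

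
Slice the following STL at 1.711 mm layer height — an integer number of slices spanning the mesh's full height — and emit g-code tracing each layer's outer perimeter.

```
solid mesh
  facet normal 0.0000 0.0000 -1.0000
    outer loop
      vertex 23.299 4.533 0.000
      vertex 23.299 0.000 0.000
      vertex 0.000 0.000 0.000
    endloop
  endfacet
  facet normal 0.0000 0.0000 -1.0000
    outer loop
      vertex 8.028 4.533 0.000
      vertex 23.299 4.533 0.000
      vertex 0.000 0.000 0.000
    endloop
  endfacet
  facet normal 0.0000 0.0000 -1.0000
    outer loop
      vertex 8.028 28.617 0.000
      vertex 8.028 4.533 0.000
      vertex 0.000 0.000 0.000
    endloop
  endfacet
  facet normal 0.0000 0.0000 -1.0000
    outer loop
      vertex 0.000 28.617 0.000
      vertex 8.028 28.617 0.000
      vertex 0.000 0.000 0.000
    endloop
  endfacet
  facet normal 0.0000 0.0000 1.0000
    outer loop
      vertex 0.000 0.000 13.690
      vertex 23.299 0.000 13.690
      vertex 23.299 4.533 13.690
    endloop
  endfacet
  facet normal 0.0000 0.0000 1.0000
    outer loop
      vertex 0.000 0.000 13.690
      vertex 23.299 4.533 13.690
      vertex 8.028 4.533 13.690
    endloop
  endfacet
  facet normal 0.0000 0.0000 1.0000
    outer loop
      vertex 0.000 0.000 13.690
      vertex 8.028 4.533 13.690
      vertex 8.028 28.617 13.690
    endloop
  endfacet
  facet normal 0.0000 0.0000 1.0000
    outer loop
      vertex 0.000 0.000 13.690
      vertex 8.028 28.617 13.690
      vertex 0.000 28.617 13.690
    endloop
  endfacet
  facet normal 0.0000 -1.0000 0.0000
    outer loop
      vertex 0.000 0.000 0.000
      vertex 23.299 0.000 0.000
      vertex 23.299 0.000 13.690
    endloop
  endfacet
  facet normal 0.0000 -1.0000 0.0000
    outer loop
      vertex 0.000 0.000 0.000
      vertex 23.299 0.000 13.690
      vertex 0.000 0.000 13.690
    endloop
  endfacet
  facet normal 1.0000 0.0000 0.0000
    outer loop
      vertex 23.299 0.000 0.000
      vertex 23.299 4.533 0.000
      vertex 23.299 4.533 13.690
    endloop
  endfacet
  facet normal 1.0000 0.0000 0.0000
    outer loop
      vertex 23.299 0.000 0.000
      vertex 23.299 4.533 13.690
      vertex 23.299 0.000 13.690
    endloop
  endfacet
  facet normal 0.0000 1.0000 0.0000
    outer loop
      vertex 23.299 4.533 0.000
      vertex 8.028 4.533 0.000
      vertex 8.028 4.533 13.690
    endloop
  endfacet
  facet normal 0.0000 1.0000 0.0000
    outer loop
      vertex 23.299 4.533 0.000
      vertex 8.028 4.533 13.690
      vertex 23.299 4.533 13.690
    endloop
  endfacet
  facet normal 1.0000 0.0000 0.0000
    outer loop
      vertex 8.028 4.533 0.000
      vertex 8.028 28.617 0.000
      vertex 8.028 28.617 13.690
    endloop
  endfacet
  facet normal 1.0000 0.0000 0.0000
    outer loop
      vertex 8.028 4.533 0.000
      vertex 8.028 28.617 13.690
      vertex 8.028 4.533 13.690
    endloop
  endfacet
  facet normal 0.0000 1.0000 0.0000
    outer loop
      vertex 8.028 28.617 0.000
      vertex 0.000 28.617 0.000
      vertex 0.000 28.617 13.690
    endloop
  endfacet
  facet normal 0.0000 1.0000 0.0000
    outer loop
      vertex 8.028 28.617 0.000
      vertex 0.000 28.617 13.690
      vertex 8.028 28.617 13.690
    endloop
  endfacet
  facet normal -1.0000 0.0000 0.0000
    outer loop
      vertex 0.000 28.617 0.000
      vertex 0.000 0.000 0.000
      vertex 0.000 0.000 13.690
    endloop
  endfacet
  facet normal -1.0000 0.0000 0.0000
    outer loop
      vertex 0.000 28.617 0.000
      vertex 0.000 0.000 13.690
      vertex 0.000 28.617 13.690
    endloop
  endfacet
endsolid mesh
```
; perimeter-only toolpath
G21 ; units = mm
G90 ; absolute positioning
G28 ; home
; layer 1
G0 Z1.711
G0 X0.000 Y0.000
G1 X23.299 Y0.000
G1 X23.299 Y4.533
G1 X8.028 Y4.533
G1 X8.028 Y28.617
G1 X0.000 Y28.617
G1 X0.000 Y0.000
; layer 2
G0 Z3.422
G0 X0.000 Y0.000
G1 X23.299 Y0.000
G1 X23.299 Y4.533
G1 X8.028 Y4.533
G1 X8.028 Y28.617
G1 X0.000 Y28.617
G1 X0.000 Y0.000
; layer 3
G0 Z5.134
G0 X0.000 Y0.000
G1 X23.299 Y0.000
G1 X23.299 Y4.533
G1 X8.028 Y4.533
G1 X8.028 Y28.617
G1 X0.000 Y28.617
G1 X0.000 Y0.000
; layer 4
G0 Z6.845
G0 X0.000 Y0.000
G1 X23.299 Y0.000
G1 X23.299 Y4.533
G1 X8.028 Y4.533
G1 X8.028 Y28.617
G1 X0.000 Y28.617
G1 X0.000 Y0.000
; layer 5
G0 Z8.556
G0 X0.000 Y0.000
G1 X23.299 Y0.000
G1 X23.299 Y4.533
G1 X8.028 Y4.533
G1 X8.028 Y28.617
G1 X0.000 Y28.617
G1 X0.000 Y0.000
; layer 6
G0 Z10.268
G0 X0.000 Y0.000
G1 X23.299 Y0.000
G1 X23.299 Y4.533
G1 X8.028 Y4.533
G1 X8.028 Y28.617
G1 X0.000 Y28.617
G1 X0.000 Y0.000
; layer 7
G0 Z11.979
G0 X0.000 Y0.000
G1 X23.299 Y0.000
G1 X23.299 Y4.533
G1 X8.028 Y4.533
G1 X8.028 Y28.617
G1 X0.000 Y28.617
G1 X0.000 Y0.000
; layer 8
G0 Z13.690
G0 X0.000 Y0.000
G1 X23.299 Y0.000
G1 X23.299 Y4.533
G1 X8.028 Y4.533
G1 X8.028 Y28.617
G1 X0.000 Y28.617
G1 X0.000 Y0.000
M2 ; end

The solid is an L-shaped prism: outer 23.3 × 28.6 mm, arm thicknesses ≈ 4.53 mm (horizontal) and 8.03 mm (vertical), extruded 13.7 mm in z. Slicing at Δz = 1.711 mm — 8 equal slices spanning the solid's height, so layer i sits at z = i·h/8 — gives 8 non-empty perimeters. Each is a 6-segment closed polygon; G0 lifts to the layer z and rapids to the start vertex, then G1 traces the edges.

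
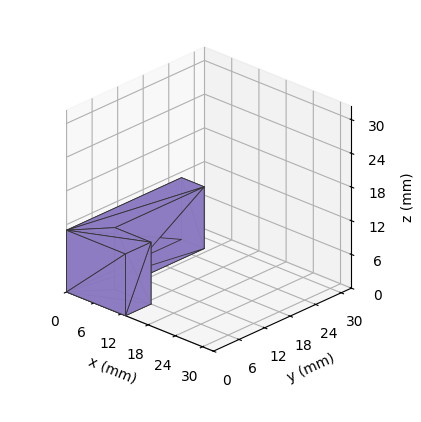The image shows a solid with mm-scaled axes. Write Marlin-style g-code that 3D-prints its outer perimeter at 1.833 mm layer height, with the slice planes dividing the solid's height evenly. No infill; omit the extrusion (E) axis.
Reading the render: the shape is an L-shaped prism: outer 13 × 27 mm, arm thicknesses ≈ 6 mm (horizontal) and 5 mm (vertical), extruded 11 mm in z (dimensions read to the nearest mm from the axis ticks). For the g-code, the solid's height is divided into equal slices at the stated Δz and each level perimeter traced with G1 moves after a G0 lift.

; perimeter-only toolpath
G21 ; units = mm
G90 ; absolute positioning
G28 ; home
; layer 1
G0 Z1.833
G0 X0.000 Y0.000
G1 X13.000 Y0.000
G1 X13.000 Y6.000
G1 X5.000 Y6.000
G1 X5.000 Y27.000
G1 X0.000 Y27.000
G1 X0.000 Y0.000
; layer 2
G0 Z3.667
G0 X0.000 Y0.000
G1 X13.000 Y0.000
G1 X13.000 Y6.000
G1 X5.000 Y6.000
G1 X5.000 Y27.000
G1 X0.000 Y27.000
G1 X0.000 Y0.000
; layer 3
G0 Z5.500
G0 X0.000 Y0.000
G1 X13.000 Y0.000
G1 X13.000 Y6.000
G1 X5.000 Y6.000
G1 X5.000 Y27.000
G1 X0.000 Y27.000
G1 X0.000 Y0.000
; layer 4
G0 Z7.333
G0 X0.000 Y0.000
G1 X13.000 Y0.000
G1 X13.000 Y6.000
G1 X5.000 Y6.000
G1 X5.000 Y27.000
G1 X0.000 Y27.000
G1 X0.000 Y0.000
; layer 5
G0 Z9.167
G0 X0.000 Y0.000
G1 X13.000 Y0.000
G1 X13.000 Y6.000
G1 X5.000 Y6.000
G1 X5.000 Y27.000
G1 X0.000 Y27.000
G1 X0.000 Y0.000
; layer 6
G0 Z11.000
G0 X0.000 Y0.000
G1 X13.000 Y0.000
G1 X13.000 Y6.000
G1 X5.000 Y6.000
G1 X5.000 Y27.000
G1 X0.000 Y27.000
G1 X0.000 Y0.000
M2 ; end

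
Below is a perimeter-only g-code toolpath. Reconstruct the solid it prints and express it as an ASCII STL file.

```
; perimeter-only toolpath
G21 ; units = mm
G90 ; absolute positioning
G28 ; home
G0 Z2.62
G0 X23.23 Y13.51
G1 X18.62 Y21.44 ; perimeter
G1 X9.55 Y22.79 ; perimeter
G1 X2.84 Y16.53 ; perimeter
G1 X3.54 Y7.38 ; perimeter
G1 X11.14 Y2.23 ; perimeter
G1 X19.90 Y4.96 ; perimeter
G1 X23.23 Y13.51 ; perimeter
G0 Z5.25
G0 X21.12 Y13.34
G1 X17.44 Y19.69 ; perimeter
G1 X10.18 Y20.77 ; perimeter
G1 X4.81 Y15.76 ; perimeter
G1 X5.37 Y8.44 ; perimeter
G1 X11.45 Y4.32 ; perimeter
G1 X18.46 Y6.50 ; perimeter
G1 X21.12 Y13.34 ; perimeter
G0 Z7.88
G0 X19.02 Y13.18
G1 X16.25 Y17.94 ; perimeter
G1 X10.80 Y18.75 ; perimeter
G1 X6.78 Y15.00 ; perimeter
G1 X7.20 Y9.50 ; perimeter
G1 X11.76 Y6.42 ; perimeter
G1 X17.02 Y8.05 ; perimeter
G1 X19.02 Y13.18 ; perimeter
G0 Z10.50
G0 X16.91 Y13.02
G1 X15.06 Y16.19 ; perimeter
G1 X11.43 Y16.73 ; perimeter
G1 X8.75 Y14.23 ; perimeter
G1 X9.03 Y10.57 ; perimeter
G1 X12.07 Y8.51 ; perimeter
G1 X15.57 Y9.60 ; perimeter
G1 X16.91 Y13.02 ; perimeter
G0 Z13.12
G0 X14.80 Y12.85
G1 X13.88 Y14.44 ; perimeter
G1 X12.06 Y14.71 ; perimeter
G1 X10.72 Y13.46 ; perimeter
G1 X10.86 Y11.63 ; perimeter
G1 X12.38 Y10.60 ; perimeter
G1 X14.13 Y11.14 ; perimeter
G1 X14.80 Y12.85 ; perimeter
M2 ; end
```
solid part
  facet normal 0.0000 0.0000 -1.0000
    outer loop
      vertex 8.92 24.81 0.00
      vertex 19.81 23.19 0.00
      vertex 25.34 13.67 0.00
    endloop
  endfacet
  facet normal 0.0000 0.0000 -1.0000
    outer loop
      vertex 0.87 17.30 0.00
      vertex 8.92 24.81 0.00
      vertex 25.34 13.67 0.00
    endloop
  endfacet
  facet normal 0.0000 0.0000 -1.0000
    outer loop
      vertex 1.71 6.32 0.00
      vertex 0.87 17.30 0.00
      vertex 25.34 13.67 0.00
    endloop
  endfacet
  facet normal 0.0000 0.0000 -1.0000
    outer loop
      vertex 10.83 0.14 0.00
      vertex 1.71 6.32 0.00
      vertex 25.34 13.67 0.00
    endloop
  endfacet
  facet normal 0.0000 0.0000 -1.0000
    outer loop
      vertex 21.34 3.41 0.00
      vertex 10.83 0.14 0.00
      vertex 25.34 13.67 0.00
    endloop
  endfacet
  facet normal 0.6998 0.4065 0.5874
    outer loop
      vertex 25.34 13.67 0.00
      vertex 19.81 23.19 0.00
      vertex 12.69 12.69 15.75
    endloop
  endfacet
  facet normal 0.1191 0.8004 0.5875
    outer loop
      vertex 19.81 23.19 0.00
      vertex 8.92 24.81 0.00
      vertex 12.69 12.69 15.75
    endloop
  endfacet
  facet normal -0.5520 0.5917 0.5875
    outer loop
      vertex 8.92 24.81 0.00
      vertex 0.87 17.30 0.00
      vertex 12.69 12.69 15.75
    endloop
  endfacet
  facet normal -0.8069 -0.0617 0.5875
    outer loop
      vertex 0.87 17.30 0.00
      vertex 1.71 6.32 0.00
      vertex 12.69 12.69 15.75
    endloop
  endfacet
  facet normal -0.4540 -0.6699 0.5874
    outer loop
      vertex 1.71 6.32 0.00
      vertex 10.83 0.14 0.00
      vertex 12.69 12.69 15.75
    endloop
  endfacet
  facet normal 0.2404 -0.7728 0.5874
    outer loop
      vertex 10.83 0.14 0.00
      vertex 21.34 3.41 0.00
      vertex 12.69 12.69 15.75
    endloop
  endfacet
  facet normal 0.7541 -0.2940 0.5873
    outer loop
      vertex 21.34 3.41 0.00
      vertex 25.34 13.67 0.00
      vertex 12.69 12.69 15.75
    endloop
  endfacet
endsolid part

The G0 Z moves step by Δz≈2.62 mm. The G1 loops shrink linearly with z, so the solid tapers from its base footprint up to z≈15.8. Closing with a flat bottom cap and the tapered top and triangulating gives 12 facets — a regular 7-sided pyramid, base circumscribed radius ≈ 12.7 mm, apex at z ≈ 15.8 mm.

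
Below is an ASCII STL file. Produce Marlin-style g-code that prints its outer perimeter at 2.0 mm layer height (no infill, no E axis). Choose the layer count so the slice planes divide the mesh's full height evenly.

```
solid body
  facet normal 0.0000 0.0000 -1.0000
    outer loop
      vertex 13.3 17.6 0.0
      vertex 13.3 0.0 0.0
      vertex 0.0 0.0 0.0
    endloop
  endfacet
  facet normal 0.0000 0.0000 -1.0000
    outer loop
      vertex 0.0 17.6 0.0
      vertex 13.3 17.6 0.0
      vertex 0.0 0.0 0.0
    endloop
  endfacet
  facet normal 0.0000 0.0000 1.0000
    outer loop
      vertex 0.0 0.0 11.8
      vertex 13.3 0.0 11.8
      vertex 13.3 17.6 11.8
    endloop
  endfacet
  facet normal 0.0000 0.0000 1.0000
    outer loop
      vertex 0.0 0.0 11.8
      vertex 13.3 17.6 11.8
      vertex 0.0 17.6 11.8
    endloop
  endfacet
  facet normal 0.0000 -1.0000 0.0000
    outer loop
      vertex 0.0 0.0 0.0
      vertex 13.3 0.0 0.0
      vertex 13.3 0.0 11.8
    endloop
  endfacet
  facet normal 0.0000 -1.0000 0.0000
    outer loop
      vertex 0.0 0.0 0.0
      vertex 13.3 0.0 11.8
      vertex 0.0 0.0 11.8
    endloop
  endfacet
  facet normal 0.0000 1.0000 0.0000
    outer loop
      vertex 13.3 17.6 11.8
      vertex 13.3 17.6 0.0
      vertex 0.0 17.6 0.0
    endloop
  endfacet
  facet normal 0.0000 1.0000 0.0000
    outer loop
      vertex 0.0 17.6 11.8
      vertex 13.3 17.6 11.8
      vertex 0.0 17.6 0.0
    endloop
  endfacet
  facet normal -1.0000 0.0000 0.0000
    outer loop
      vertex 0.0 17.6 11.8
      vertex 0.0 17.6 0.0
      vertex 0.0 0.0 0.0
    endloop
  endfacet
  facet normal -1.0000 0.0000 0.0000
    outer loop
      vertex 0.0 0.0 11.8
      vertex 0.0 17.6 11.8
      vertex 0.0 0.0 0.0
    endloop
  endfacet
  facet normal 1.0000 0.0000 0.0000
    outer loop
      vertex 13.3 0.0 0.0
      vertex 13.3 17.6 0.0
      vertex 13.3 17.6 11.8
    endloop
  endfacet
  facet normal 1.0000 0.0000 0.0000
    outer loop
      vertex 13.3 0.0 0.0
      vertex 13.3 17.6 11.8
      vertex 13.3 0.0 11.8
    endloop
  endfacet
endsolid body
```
; perimeter-only toolpath
G21 ; units = mm
G90 ; absolute positioning
G28 ; home
; layer 1
G0 Z2.0
G0 X0.0 Y0.0
G1 X13.3 Y0.0
G1 X13.3 Y17.6
G1 X0.0 Y17.6
G1 X0.0 Y0.0
; layer 2
G0 Z3.9
G0 X0.0 Y0.0
G1 X13.3 Y0.0
G1 X13.3 Y17.6
G1 X0.0 Y17.6
G1 X0.0 Y0.0
; layer 3
G0 Z5.9
G0 X0.0 Y0.0
G1 X13.3 Y0.0
G1 X13.3 Y17.6
G1 X0.0 Y17.6
G1 X0.0 Y0.0
; layer 4
G0 Z7.9
G0 X0.0 Y0.0
G1 X13.3 Y0.0
G1 X13.3 Y17.6
G1 X0.0 Y17.6
G1 X0.0 Y0.0
; layer 5
G0 Z9.8
G0 X0.0 Y0.0
G1 X13.3 Y0.0
G1 X13.3 Y17.6
G1 X0.0 Y17.6
G1 X0.0 Y0.0
; layer 6
G0 Z11.8
G0 X0.0 Y0.0
G1 X13.3 Y0.0
G1 X13.3 Y17.6
G1 X0.0 Y17.6
G1 X0.0 Y0.0
M2 ; end

The solid is a rectangular box, roughly 13.3 × 17.6 mm footprint and 11.8 mm tall. Slicing at Δz = 2.0 mm — 6 equal slices spanning the solid's height, so layer i sits at z = i·h/6 — gives 6 non-empty perimeters. Each is a 4-segment closed polygon; G0 lifts to the layer z and rapids to the start vertex, then G1 traces the edges.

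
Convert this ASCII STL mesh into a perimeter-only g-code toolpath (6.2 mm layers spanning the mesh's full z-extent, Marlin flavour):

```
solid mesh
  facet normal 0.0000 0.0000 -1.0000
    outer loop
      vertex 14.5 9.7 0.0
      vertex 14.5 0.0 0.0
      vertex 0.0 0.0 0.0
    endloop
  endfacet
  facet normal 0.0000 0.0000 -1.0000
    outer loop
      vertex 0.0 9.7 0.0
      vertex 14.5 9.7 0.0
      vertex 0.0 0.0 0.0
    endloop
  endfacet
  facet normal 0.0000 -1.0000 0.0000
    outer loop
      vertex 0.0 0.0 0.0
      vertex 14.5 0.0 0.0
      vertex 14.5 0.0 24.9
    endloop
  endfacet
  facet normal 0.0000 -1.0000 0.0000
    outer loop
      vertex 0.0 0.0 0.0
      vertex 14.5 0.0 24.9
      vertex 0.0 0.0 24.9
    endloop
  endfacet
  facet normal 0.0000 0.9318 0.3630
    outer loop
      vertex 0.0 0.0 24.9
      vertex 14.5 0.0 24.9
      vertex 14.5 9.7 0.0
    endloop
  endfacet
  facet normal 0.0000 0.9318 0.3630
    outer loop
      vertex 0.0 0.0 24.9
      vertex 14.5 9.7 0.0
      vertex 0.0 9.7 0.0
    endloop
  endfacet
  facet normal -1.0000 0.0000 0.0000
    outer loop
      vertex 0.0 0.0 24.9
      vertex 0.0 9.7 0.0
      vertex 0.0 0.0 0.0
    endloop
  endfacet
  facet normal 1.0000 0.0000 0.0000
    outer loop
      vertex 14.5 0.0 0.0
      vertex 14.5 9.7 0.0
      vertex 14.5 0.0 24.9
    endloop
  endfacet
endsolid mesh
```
; perimeter-only toolpath
G21 ; units = mm
G90 ; absolute positioning
G28 ; home
; layer 1
G0 Z6.2
G0 X0.0 Y0.0
G1 X14.5 Y0.0
G1 X14.5 Y7.3
G1 X0.0 Y7.3
G1 X0.0 Y0.0
; layer 2
G0 Z12.4
G0 X0.0 Y0.0
G1 X14.5 Y0.0
G1 X14.5 Y4.8
G1 X0.0 Y4.8
G1 X0.0 Y0.0
; layer 3
G0 Z18.7
G0 X0.0 Y0.0
G1 X14.5 Y0.0
G1 X14.5 Y2.4
G1 X0.0 Y2.4
G1 X0.0 Y0.0
M2 ; end

The solid is a wedge (ramp): 14.5 × 9.7 mm base, rising to 24.9 mm along the y=0 edge and sloping linearly to z=0 at y=9.7. Slicing at Δz = 6.2 mm — 4 equal slices spanning the solid's height, so layer i sits at z = i·h/4 — gives 3 non-empty perimeters. Each is a 4-segment closed polygon; G0 lifts to the layer z and rapids to the start vertex, then G1 traces the edges. The cross-section shrinks linearly with z (the slice at the apex is degenerate and omitted).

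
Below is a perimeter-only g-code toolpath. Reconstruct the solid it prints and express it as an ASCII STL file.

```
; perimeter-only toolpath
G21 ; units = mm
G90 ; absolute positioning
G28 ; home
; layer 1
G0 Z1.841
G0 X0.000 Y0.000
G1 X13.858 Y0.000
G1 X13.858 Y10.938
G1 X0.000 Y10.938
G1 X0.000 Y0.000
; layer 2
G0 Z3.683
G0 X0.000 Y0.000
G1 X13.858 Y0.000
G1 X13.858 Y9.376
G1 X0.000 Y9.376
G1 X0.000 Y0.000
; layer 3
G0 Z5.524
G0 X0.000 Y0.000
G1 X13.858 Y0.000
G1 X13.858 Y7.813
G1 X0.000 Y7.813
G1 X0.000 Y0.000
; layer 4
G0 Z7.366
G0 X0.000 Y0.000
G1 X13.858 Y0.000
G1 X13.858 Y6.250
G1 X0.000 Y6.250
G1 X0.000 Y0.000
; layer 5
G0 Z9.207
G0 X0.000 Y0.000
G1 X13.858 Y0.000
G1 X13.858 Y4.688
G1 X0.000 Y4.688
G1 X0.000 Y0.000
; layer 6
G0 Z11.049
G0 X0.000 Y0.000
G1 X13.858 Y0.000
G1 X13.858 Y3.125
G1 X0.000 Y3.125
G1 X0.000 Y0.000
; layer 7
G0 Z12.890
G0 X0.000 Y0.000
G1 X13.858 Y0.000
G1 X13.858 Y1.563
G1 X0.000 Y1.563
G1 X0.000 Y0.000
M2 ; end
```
solid part
  facet normal 0.0000 0.0000 -1.0000
    outer loop
      vertex 13.858 12.501 0.000
      vertex 13.858 0.000 0.000
      vertex 0.000 0.000 0.000
    endloop
  endfacet
  facet normal 0.0000 0.0000 -1.0000
    outer loop
      vertex 0.000 12.501 0.000
      vertex 13.858 12.501 0.000
      vertex 0.000 0.000 0.000
    endloop
  endfacet
  facet normal 0.0000 -1.0000 0.0000
    outer loop
      vertex 0.000 0.000 0.000
      vertex 13.858 0.000 0.000
      vertex 13.858 0.000 14.732
    endloop
  endfacet
  facet normal 0.0000 -1.0000 0.0000
    outer loop
      vertex 0.000 0.000 0.000
      vertex 13.858 0.000 14.732
      vertex 0.000 0.000 14.732
    endloop
  endfacet
  facet normal 0.0000 0.7625 0.6470
    outer loop
      vertex 0.000 0.000 14.732
      vertex 13.858 0.000 14.732
      vertex 13.858 12.501 0.000
    endloop
  endfacet
  facet normal 0.0000 0.7625 0.6470
    outer loop
      vertex 0.000 0.000 14.732
      vertex 13.858 12.501 0.000
      vertex 0.000 12.501 0.000
    endloop
  endfacet
  facet normal -1.0000 0.0000 0.0000
    outer loop
      vertex 0.000 0.000 14.732
      vertex 0.000 12.501 0.000
      vertex 0.000 0.000 0.000
    endloop
  endfacet
  facet normal 1.0000 0.0000 0.0000
    outer loop
      vertex 13.858 0.000 0.000
      vertex 13.858 12.501 0.000
      vertex 13.858 0.000 14.732
    endloop
  endfacet
endsolid part

The G0 Z moves step by Δz≈1.841 mm. The G1 loops shrink linearly with z, so the solid tapers from its base footprint up to z≈14.7. Closing with a flat bottom cap and the tapered top and triangulating gives 8 facets — a wedge (ramp): 13.9 × 12.5 mm base, rising to 14.7 mm along the y=0 edge and sloping linearly to z=0 at y=12.5.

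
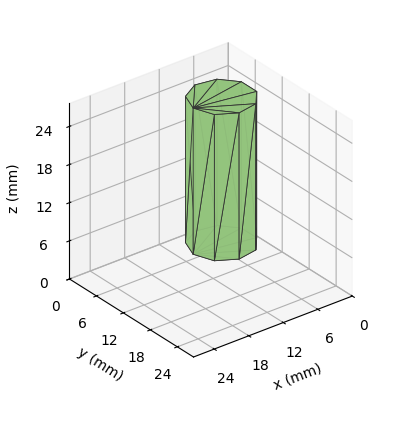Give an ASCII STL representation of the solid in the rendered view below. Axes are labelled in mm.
Reading the render: the shape is a regular 9-sided prism (a cylinder approximated with 9 flat sides), circumscribed radius ≈ 5 mm, height ≈ 23 mm (dimensions read to the nearest mm from the axis ticks). For the STL, each face is triangulated and given an outward normal.

solid part
  facet normal 0.0000 0.0000 -1.0000
    outer loop
      vertex 5.868 9.924 0.000
      vertex 8.830 8.214 0.000
      vertex 10.000 5.000 0.000
    endloop
  endfacet
  facet normal 0.0000 0.0000 -1.0000
    outer loop
      vertex 2.500 9.330 0.000
      vertex 5.868 9.924 0.000
      vertex 10.000 5.000 0.000
    endloop
  endfacet
  facet normal 0.0000 0.0000 -1.0000
    outer loop
      vertex 0.302 6.710 0.000
      vertex 2.500 9.330 0.000
      vertex 10.000 5.000 0.000
    endloop
  endfacet
  facet normal 0.0000 0.0000 -1.0000
    outer loop
      vertex 0.302 3.290 0.000
      vertex 0.302 6.710 0.000
      vertex 10.000 5.000 0.000
    endloop
  endfacet
  facet normal 0.0000 0.0000 -1.0000
    outer loop
      vertex 2.500 0.670 0.000
      vertex 0.302 3.290 0.000
      vertex 10.000 5.000 0.000
    endloop
  endfacet
  facet normal 0.0000 0.0000 -1.0000
    outer loop
      vertex 5.868 0.076 0.000
      vertex 2.500 0.670 0.000
      vertex 10.000 5.000 0.000
    endloop
  endfacet
  facet normal 0.0000 0.0000 -1.0000
    outer loop
      vertex 8.830 1.786 0.000
      vertex 5.868 0.076 0.000
      vertex 10.000 5.000 0.000
    endloop
  endfacet
  facet normal 0.0000 0.0000 1.0000
    outer loop
      vertex 10.000 5.000 23.000
      vertex 8.830 8.214 23.000
      vertex 5.868 9.924 23.000
    endloop
  endfacet
  facet normal 0.0000 0.0000 1.0000
    outer loop
      vertex 10.000 5.000 23.000
      vertex 5.868 9.924 23.000
      vertex 2.500 9.330 23.000
    endloop
  endfacet
  facet normal 0.0000 0.0000 1.0000
    outer loop
      vertex 10.000 5.000 23.000
      vertex 2.500 9.330 23.000
      vertex 0.302 6.710 23.000
    endloop
  endfacet
  facet normal 0.0000 0.0000 1.0000
    outer loop
      vertex 10.000 5.000 23.000
      vertex 0.302 6.710 23.000
      vertex 0.302 3.290 23.000
    endloop
  endfacet
  facet normal 0.0000 0.0000 1.0000
    outer loop
      vertex 10.000 5.000 23.000
      vertex 0.302 3.290 23.000
      vertex 2.500 0.670 23.000
    endloop
  endfacet
  facet normal 0.0000 0.0000 1.0000
    outer loop
      vertex 10.000 5.000 23.000
      vertex 2.500 0.670 23.000
      vertex 5.868 0.076 23.000
    endloop
  endfacet
  facet normal 0.0000 0.0000 1.0000
    outer loop
      vertex 10.000 5.000 23.000
      vertex 5.868 0.076 23.000
      vertex 8.830 1.786 23.000
    endloop
  endfacet
  facet normal 0.9397 0.3421 0.0000
    outer loop
      vertex 10.000 5.000 0.000
      vertex 8.830 8.214 0.000
      vertex 8.830 8.214 23.000
    endloop
  endfacet
  facet normal 0.9397 0.3421 0.0000
    outer loop
      vertex 10.000 5.000 0.000
      vertex 8.830 8.214 23.000
      vertex 10.000 5.000 23.000
    endloop
  endfacet
  facet normal 0.5000 0.8660 0.0000
    outer loop
      vertex 8.830 8.214 0.000
      vertex 5.868 9.924 0.000
      vertex 5.868 9.924 23.000
    endloop
  endfacet
  facet normal 0.5000 0.8660 0.0000
    outer loop
      vertex 8.830 8.214 0.000
      vertex 5.868 9.924 23.000
      vertex 8.830 8.214 23.000
    endloop
  endfacet
  facet normal -0.1737 0.9848 0.0000
    outer loop
      vertex 5.868 9.924 0.000
      vertex 2.500 9.330 0.000
      vertex 2.500 9.330 23.000
    endloop
  endfacet
  facet normal -0.1737 0.9848 0.0000
    outer loop
      vertex 5.868 9.924 0.000
      vertex 2.500 9.330 23.000
      vertex 5.868 9.924 23.000
    endloop
  endfacet
  facet normal -0.7661 0.6427 0.0000
    outer loop
      vertex 2.500 9.330 0.000
      vertex 0.302 6.710 0.000
      vertex 0.302 6.710 23.000
    endloop
  endfacet
  facet normal -0.7661 0.6427 0.0000
    outer loop
      vertex 2.500 9.330 0.000
      vertex 0.302 6.710 23.000
      vertex 2.500 9.330 23.000
    endloop
  endfacet
  facet normal -1.0000 0.0000 0.0000
    outer loop
      vertex 0.302 6.710 0.000
      vertex 0.302 3.290 0.000
      vertex 0.302 3.290 23.000
    endloop
  endfacet
  facet normal -1.0000 0.0000 0.0000
    outer loop
      vertex 0.302 6.710 0.000
      vertex 0.302 3.290 23.000
      vertex 0.302 6.710 23.000
    endloop
  endfacet
  facet normal -0.7661 -0.6427 0.0000
    outer loop
      vertex 0.302 3.290 0.000
      vertex 2.500 0.670 0.000
      vertex 2.500 0.670 23.000
    endloop
  endfacet
  facet normal -0.7661 -0.6427 0.0000
    outer loop
      vertex 0.302 3.290 0.000
      vertex 2.500 0.670 23.000
      vertex 0.302 3.290 23.000
    endloop
  endfacet
  facet normal -0.1737 -0.9848 0.0000
    outer loop
      vertex 2.500 0.670 0.000
      vertex 5.868 0.076 0.000
      vertex 5.868 0.076 23.000
    endloop
  endfacet
  facet normal -0.1737 -0.9848 0.0000
    outer loop
      vertex 2.500 0.670 0.000
      vertex 5.868 0.076 23.000
      vertex 2.500 0.670 23.000
    endloop
  endfacet
  facet normal 0.5000 -0.8660 0.0000
    outer loop
      vertex 5.868 0.076 0.000
      vertex 8.830 1.786 0.000
      vertex 8.830 1.786 23.000
    endloop
  endfacet
  facet normal 0.5000 -0.8660 0.0000
    outer loop
      vertex 5.868 0.076 0.000
      vertex 8.830 1.786 23.000
      vertex 5.868 0.076 23.000
    endloop
  endfacet
  facet normal 0.9397 -0.3421 0.0000
    outer loop
      vertex 8.830 1.786 0.000
      vertex 10.000 5.000 0.000
      vertex 10.000 5.000 23.000
    endloop
  endfacet
  facet normal 0.9397 -0.3421 0.0000
    outer loop
      vertex 8.830 1.786 0.000
      vertex 10.000 5.000 23.000
      vertex 8.830 1.786 23.000
    endloop
  endfacet
endsolid part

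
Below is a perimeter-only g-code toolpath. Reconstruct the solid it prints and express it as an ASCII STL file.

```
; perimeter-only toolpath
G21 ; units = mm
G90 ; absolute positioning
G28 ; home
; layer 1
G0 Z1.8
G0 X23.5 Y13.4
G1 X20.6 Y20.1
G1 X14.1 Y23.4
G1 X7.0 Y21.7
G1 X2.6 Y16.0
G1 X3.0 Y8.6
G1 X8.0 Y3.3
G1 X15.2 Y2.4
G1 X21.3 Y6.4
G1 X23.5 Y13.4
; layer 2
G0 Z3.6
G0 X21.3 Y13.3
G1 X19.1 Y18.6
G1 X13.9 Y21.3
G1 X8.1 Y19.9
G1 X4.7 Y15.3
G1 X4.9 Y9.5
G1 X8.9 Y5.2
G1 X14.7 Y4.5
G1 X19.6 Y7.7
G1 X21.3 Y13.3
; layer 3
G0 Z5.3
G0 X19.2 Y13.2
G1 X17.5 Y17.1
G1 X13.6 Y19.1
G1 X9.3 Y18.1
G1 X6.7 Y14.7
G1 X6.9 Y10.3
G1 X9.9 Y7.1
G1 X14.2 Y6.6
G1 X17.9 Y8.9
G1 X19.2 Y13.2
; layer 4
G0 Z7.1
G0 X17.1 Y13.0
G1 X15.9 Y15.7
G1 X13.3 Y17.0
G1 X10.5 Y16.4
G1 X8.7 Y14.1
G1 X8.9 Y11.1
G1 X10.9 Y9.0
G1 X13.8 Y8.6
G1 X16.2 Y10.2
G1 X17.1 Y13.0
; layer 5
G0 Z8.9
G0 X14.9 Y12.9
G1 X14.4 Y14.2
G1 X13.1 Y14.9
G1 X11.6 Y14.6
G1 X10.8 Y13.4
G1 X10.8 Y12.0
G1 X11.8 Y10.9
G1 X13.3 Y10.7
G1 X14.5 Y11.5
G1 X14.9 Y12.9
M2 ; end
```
solid part
  facet normal 0.0000 0.0000 -1.0000
    outer loop
      vertex 14.4 25.5 0.0
      vertex 22.2 21.5 0.0
      vertex 25.6 13.5 0.0
    endloop
  endfacet
  facet normal 0.0000 0.0000 -1.0000
    outer loop
      vertex 5.8 23.5 0.0
      vertex 14.4 25.5 0.0
      vertex 25.6 13.5 0.0
    endloop
  endfacet
  facet normal 0.0000 0.0000 -1.0000
    outer loop
      vertex 0.6 16.6 0.0
      vertex 5.8 23.5 0.0
      vertex 25.6 13.5 0.0
    endloop
  endfacet
  facet normal 0.0000 0.0000 -1.0000
    outer loop
      vertex 1.0 7.8 0.0
      vertex 0.6 16.6 0.0
      vertex 25.6 13.5 0.0
    endloop
  endfacet
  facet normal 0.0000 0.0000 -1.0000
    outer loop
      vertex 7.0 1.4 0.0
      vertex 1.0 7.8 0.0
      vertex 25.6 13.5 0.0
    endloop
  endfacet
  facet normal 0.0000 0.0000 -1.0000
    outer loop
      vertex 15.7 0.3 0.0
      vertex 7.0 1.4 0.0
      vertex 25.6 13.5 0.0
    endloop
  endfacet
  facet normal 0.0000 0.0000 -1.0000
    outer loop
      vertex 23.0 5.1 0.0
      vertex 15.7 0.3 0.0
      vertex 25.6 13.5 0.0
    endloop
  endfacet
  facet normal 0.6110 0.2597 0.7479
    outer loop
      vertex 25.6 13.5 0.0
      vertex 22.2 21.5 0.0
      vertex 12.8 12.8 10.7
    endloop
  endfacet
  facet normal 0.3033 0.5913 0.7472
    outer loop
      vertex 22.2 21.5 0.0
      vertex 14.4 25.5 0.0
      vertex 12.8 12.8 10.7
    endloop
  endfacet
  facet normal -0.1507 0.6480 0.7466
    outer loop
      vertex 14.4 25.5 0.0
      vertex 5.8 23.5 0.0
      vertex 12.8 12.8 10.7
    endloop
  endfacet
  facet normal -0.5308 0.4000 0.7472
    outer loop
      vertex 5.8 23.5 0.0
      vertex 0.6 16.6 0.0
      vertex 12.8 12.8 10.7
    endloop
  endfacet
  facet normal -0.6644 -0.0302 0.7468
    outer loop
      vertex 0.6 16.6 0.0
      vertex 1.0 7.8 0.0
      vertex 12.8 12.8 10.7
    endloop
  endfacet
  facet normal -0.4849 -0.4546 0.7472
    outer loop
      vertex 1.0 7.8 0.0
      vertex 7.0 1.4 0.0
      vertex 12.8 12.8 10.7
    endloop
  endfacet
  facet normal -0.0833 -0.6591 0.7474
    outer loop
      vertex 7.0 1.4 0.0
      vertex 15.7 0.3 0.0
      vertex 12.8 12.8 10.7
    endloop
  endfacet
  facet normal 0.3650 -0.5551 0.7474
    outer loop
      vertex 15.7 0.3 0.0
      vertex 23.0 5.1 0.0
      vertex 12.8 12.8 10.7
    endloop
  endfacet
  facet normal 0.6352 -0.1966 0.7469
    outer loop
      vertex 23.0 5.1 0.0
      vertex 25.6 13.5 0.0
      vertex 12.8 12.8 10.7
    endloop
  endfacet
endsolid part

The G0 Z moves step by Δz≈1.8 mm. The G1 loops shrink linearly with z, so the solid tapers from its base footprint up to z≈10.7. Closing with a flat bottom cap and the tapered top and triangulating gives 16 facets — a regular 9-sided pyramid, base circumscribed radius ≈ 12.8 mm, apex at z ≈ 10.7 mm.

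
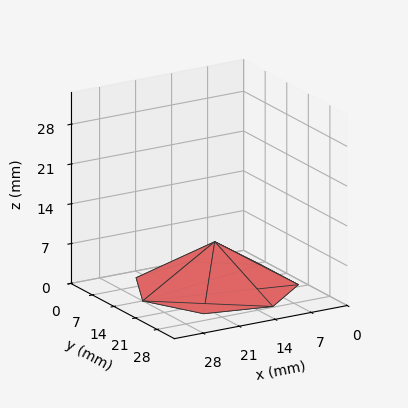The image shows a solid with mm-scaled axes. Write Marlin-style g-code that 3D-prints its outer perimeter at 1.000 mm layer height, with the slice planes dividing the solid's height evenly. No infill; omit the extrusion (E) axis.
Reading the render: the shape is a regular 7-sided pyramid, base circumscribed radius ≈ 14 mm, apex at z ≈ 8 mm (dimensions read to the nearest mm from the axis ticks). For the g-code, the solid's height is divided into equal slices at the stated Δz and each level perimeter traced with G1 moves after a G0 lift.

; perimeter-only toolpath
G21 ; units = mm
G90 ; absolute positioning
G28 ; home
; layer 1
G0 Z1.000
G0 X26.250 Y14.000
G1 X21.638 Y23.578
G1 X11.274 Y25.943
G1 X2.963 Y19.315
G1 X2.963 Y8.685
G1 X11.274 Y2.057
G1 X21.638 Y4.422
G1 X26.250 Y14.000
; layer 2
G0 Z2.000
G0 X24.500 Y14.000
G1 X20.547 Y22.210
G1 X11.664 Y24.237
G1 X4.540 Y18.556
G1 X4.540 Y9.444
G1 X11.664 Y3.763
G1 X20.547 Y5.790
G1 X24.500 Y14.000
; layer 3
G0 Z3.000
G0 X22.750 Y14.000
G1 X19.456 Y20.841
G1 X12.053 Y22.531
G1 X6.116 Y17.796
G1 X6.116 Y10.204
G1 X12.053 Y5.469
G1 X19.456 Y7.159
G1 X22.750 Y14.000
; layer 4
G0 Z4.000
G0 X21.000 Y14.000
G1 X18.364 Y19.473
G1 X12.442 Y20.825
G1 X7.693 Y17.037
G1 X7.693 Y10.963
G1 X12.442 Y7.175
G1 X18.364 Y8.527
G1 X21.000 Y14.000
; layer 5
G0 Z5.000
G0 X19.250 Y14.000
G1 X17.273 Y18.105
G1 X12.832 Y19.118
G1 X9.270 Y16.278
G1 X9.270 Y11.722
G1 X12.832 Y8.882
G1 X17.273 Y9.895
G1 X19.250 Y14.000
; layer 6
G0 Z6.000
G0 X17.500 Y14.000
G1 X16.182 Y16.736
G1 X13.221 Y17.412
G1 X10.847 Y15.518
G1 X10.847 Y12.482
G1 X13.221 Y10.588
G1 X16.182 Y11.264
G1 X17.500 Y14.000
; layer 7
G0 Z7.000
G0 X15.750 Y14.000
G1 X15.091 Y15.368
G1 X13.611 Y15.706
G1 X12.423 Y14.759
G1 X12.423 Y13.241
G1 X13.611 Y12.294
G1 X15.091 Y12.632
G1 X15.750 Y14.000
M2 ; end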